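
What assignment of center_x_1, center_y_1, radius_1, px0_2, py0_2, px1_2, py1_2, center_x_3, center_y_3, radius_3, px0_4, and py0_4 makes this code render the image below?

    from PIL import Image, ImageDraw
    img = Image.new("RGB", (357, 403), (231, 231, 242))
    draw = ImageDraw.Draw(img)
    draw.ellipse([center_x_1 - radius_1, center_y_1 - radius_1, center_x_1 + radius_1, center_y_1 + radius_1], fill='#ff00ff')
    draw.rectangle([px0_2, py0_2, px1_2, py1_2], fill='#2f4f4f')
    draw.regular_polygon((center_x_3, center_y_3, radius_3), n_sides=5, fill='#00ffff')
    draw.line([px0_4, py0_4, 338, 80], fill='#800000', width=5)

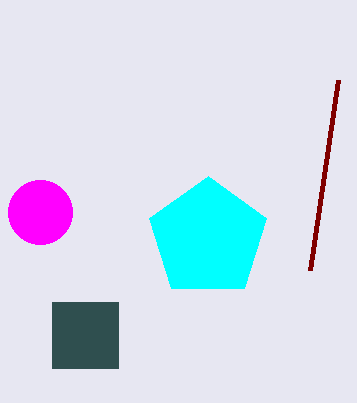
center_x_1 = 40
center_y_1 = 212
radius_1 = 32
px0_2 = 52
py0_2 = 302
px1_2 = 118
py1_2 = 368
center_x_3 = 208
center_y_3 = 238
radius_3 = 62
px0_4 = 310
py0_4 = 270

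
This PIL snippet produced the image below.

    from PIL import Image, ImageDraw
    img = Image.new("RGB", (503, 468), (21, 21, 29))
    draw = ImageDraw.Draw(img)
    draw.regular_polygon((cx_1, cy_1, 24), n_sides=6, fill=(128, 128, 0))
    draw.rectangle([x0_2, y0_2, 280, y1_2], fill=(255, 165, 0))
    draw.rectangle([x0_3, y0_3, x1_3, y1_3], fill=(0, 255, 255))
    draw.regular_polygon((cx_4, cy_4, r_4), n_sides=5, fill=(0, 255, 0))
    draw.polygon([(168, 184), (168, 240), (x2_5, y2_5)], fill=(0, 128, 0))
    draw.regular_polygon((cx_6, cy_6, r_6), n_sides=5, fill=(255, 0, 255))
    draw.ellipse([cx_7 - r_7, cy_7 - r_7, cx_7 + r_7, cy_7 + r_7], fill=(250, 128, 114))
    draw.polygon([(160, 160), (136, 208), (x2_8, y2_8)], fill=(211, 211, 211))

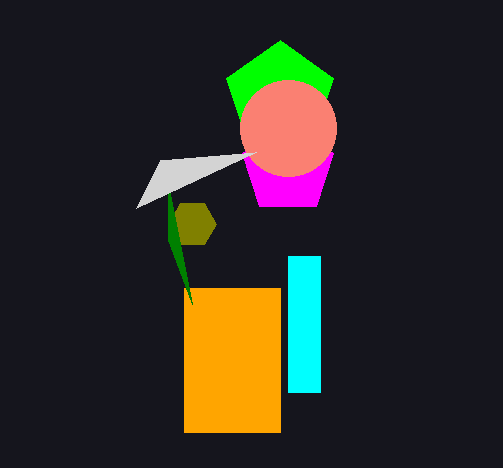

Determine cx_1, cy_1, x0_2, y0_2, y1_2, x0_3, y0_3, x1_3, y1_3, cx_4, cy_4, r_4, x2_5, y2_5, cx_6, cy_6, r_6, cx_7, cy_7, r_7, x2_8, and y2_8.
cx_1 = 192; cy_1 = 224; x0_2 = 184; y0_2 = 288; y1_2 = 432; x0_3 = 288; y0_3 = 256; x1_3 = 320; y1_3 = 392; cx_4 = 280; cy_4 = 96; r_4 = 56; x2_5 = 192; y2_5 = 304; cx_6 = 288; cy_6 = 168; r_6 = 48; cx_7 = 288; cy_7 = 128; r_7 = 48; x2_8 = 256; y2_8 = 152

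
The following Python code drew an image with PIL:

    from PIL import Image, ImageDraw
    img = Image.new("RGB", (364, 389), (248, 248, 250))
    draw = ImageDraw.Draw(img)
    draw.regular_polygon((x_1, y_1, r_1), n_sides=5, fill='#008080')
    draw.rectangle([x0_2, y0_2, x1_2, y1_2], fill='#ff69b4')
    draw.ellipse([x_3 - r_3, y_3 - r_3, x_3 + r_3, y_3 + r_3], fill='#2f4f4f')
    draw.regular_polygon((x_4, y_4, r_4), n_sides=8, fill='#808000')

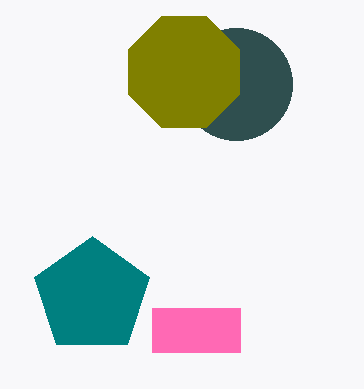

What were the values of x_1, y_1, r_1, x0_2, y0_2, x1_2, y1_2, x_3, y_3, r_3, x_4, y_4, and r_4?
x_1 = 92, y_1 = 296, r_1 = 60, x0_2 = 152, y0_2 = 308, x1_2 = 240, y1_2 = 352, x_3 = 236, y_3 = 84, r_3 = 56, x_4 = 184, y_4 = 72, r_4 = 60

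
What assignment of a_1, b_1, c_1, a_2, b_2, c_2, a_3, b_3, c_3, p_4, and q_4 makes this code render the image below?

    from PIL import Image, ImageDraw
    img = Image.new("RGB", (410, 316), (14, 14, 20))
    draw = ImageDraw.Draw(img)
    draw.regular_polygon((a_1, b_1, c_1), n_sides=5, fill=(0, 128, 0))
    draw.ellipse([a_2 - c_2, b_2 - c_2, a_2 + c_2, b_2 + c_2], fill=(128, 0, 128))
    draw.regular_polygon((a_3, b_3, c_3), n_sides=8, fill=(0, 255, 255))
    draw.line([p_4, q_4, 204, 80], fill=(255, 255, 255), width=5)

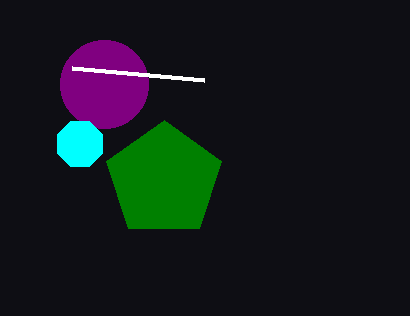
a_1 = 164, b_1 = 180, c_1 = 60, a_2 = 104, b_2 = 84, c_2 = 44, a_3 = 80, b_3 = 144, c_3 = 24, p_4 = 72, q_4 = 68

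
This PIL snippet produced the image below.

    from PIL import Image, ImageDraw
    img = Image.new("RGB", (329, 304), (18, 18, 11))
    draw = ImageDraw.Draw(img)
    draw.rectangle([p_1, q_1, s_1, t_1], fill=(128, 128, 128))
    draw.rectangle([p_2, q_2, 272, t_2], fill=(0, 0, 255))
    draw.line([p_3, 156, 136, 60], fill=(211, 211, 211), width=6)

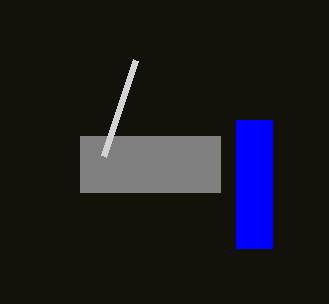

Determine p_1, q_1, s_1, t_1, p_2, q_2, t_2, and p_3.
p_1 = 80
q_1 = 136
s_1 = 220
t_1 = 192
p_2 = 236
q_2 = 120
t_2 = 248
p_3 = 104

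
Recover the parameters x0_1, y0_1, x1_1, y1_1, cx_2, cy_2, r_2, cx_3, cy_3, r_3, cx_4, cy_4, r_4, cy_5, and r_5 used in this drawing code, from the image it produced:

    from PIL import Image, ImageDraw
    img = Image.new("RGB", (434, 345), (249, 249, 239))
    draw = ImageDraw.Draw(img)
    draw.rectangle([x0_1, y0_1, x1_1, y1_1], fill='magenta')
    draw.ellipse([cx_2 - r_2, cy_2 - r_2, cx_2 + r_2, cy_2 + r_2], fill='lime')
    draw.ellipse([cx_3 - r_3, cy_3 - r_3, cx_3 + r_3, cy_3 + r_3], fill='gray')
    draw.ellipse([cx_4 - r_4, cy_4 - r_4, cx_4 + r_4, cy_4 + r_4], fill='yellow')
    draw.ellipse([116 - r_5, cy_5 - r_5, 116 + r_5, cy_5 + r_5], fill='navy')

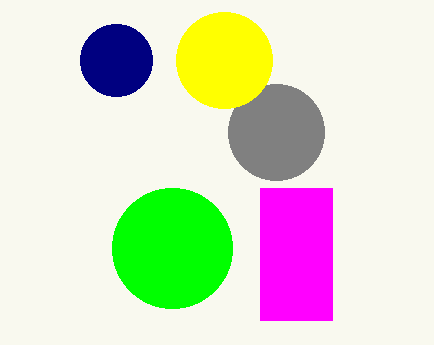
x0_1 = 260, y0_1 = 188, x1_1 = 332, y1_1 = 320, cx_2 = 172, cy_2 = 248, r_2 = 60, cx_3 = 276, cy_3 = 132, r_3 = 48, cx_4 = 224, cy_4 = 60, r_4 = 48, cy_5 = 60, r_5 = 36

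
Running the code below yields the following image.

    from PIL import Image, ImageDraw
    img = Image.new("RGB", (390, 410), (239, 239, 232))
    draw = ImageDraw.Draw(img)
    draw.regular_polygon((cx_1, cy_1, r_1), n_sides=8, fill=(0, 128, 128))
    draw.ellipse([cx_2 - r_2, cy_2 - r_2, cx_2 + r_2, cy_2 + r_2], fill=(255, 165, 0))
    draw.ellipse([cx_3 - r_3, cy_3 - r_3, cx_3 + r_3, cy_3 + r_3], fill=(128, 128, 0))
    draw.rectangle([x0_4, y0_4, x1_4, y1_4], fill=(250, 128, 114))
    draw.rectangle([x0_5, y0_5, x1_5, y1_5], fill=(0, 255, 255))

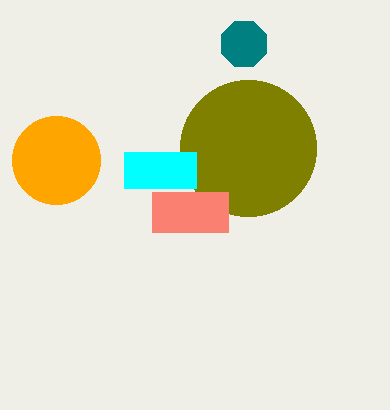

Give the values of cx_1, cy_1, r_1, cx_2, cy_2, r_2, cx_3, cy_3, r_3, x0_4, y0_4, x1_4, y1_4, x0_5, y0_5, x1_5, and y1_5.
cx_1 = 244; cy_1 = 44; r_1 = 24; cx_2 = 56; cy_2 = 160; r_2 = 44; cx_3 = 248; cy_3 = 148; r_3 = 68; x0_4 = 152; y0_4 = 192; x1_4 = 228; y1_4 = 232; x0_5 = 124; y0_5 = 152; x1_5 = 196; y1_5 = 188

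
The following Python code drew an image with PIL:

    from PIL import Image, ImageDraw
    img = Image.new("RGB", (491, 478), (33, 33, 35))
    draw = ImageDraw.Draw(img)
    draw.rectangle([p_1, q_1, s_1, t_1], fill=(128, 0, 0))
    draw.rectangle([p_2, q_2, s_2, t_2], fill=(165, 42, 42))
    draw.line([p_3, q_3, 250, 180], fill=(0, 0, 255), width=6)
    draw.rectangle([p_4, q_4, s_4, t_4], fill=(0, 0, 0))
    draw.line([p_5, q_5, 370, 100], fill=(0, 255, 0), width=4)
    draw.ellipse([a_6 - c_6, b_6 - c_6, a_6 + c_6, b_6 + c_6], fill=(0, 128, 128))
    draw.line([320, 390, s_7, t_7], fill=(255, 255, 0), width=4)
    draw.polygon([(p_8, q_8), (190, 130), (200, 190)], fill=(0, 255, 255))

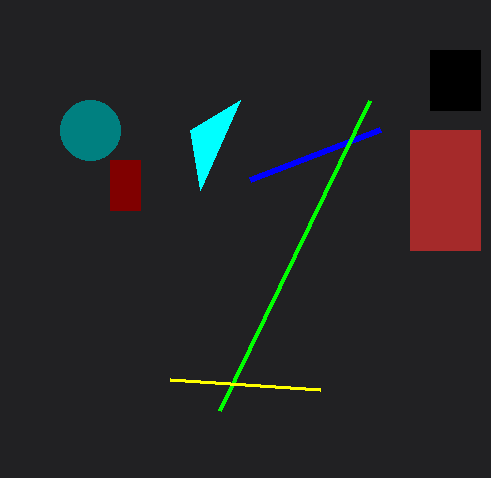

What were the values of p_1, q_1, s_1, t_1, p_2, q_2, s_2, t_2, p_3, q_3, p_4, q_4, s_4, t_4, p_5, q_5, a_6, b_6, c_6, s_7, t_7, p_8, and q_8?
p_1 = 110
q_1 = 160
s_1 = 140
t_1 = 210
p_2 = 410
q_2 = 130
s_2 = 480
t_2 = 250
p_3 = 380
q_3 = 130
p_4 = 430
q_4 = 50
s_4 = 480
t_4 = 110
p_5 = 220
q_5 = 410
a_6 = 90
b_6 = 130
c_6 = 30
s_7 = 170
t_7 = 380
p_8 = 240
q_8 = 100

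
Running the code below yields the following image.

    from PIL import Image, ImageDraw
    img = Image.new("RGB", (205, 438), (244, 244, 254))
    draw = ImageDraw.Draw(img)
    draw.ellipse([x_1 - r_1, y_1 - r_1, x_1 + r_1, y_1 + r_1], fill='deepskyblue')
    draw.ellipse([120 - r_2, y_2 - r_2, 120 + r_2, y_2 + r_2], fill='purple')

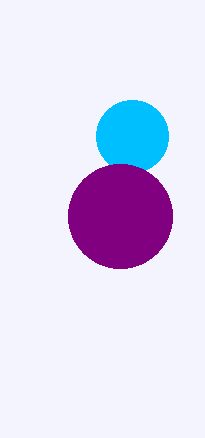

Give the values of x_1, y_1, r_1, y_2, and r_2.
x_1 = 132
y_1 = 136
r_1 = 36
y_2 = 216
r_2 = 52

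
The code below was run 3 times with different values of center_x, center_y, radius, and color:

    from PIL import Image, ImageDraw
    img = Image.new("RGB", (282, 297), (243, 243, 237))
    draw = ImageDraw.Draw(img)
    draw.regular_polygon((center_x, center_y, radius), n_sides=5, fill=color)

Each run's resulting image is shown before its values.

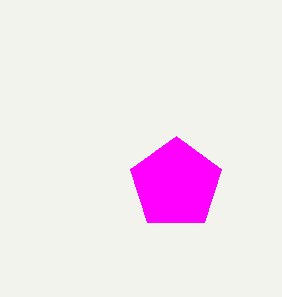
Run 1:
center_x = 176; center_y = 184; radius = 48; color = 'magenta'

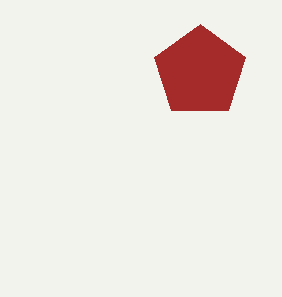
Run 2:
center_x = 200
center_y = 72
radius = 48
color = 'brown'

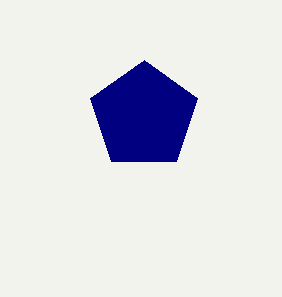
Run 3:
center_x = 144
center_y = 116
radius = 56
color = 'navy'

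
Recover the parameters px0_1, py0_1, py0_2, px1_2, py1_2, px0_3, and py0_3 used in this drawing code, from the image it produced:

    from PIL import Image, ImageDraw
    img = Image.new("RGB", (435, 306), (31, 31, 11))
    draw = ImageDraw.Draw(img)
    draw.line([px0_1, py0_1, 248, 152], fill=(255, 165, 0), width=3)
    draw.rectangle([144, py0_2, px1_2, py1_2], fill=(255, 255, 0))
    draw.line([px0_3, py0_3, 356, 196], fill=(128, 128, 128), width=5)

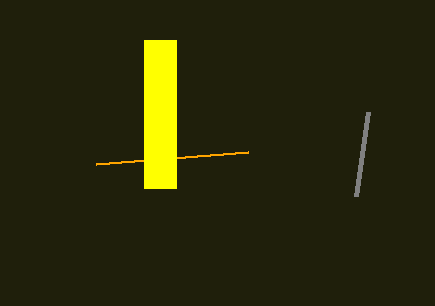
px0_1 = 96, py0_1 = 164, py0_2 = 40, px1_2 = 176, py1_2 = 188, px0_3 = 368, py0_3 = 112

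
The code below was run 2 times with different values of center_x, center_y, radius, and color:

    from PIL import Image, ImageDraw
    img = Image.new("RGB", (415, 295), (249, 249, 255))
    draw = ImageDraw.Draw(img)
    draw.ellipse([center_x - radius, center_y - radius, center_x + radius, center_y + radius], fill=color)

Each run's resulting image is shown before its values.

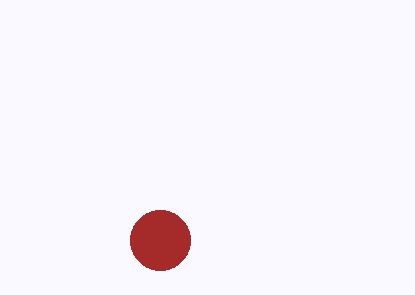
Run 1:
center_x = 160
center_y = 240
radius = 30
color = 'brown'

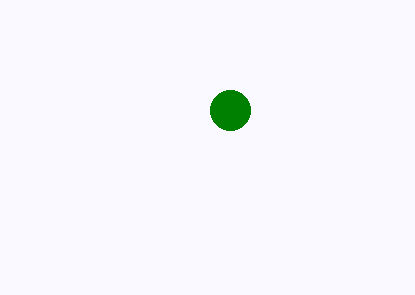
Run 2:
center_x = 230, center_y = 110, radius = 20, color = 'green'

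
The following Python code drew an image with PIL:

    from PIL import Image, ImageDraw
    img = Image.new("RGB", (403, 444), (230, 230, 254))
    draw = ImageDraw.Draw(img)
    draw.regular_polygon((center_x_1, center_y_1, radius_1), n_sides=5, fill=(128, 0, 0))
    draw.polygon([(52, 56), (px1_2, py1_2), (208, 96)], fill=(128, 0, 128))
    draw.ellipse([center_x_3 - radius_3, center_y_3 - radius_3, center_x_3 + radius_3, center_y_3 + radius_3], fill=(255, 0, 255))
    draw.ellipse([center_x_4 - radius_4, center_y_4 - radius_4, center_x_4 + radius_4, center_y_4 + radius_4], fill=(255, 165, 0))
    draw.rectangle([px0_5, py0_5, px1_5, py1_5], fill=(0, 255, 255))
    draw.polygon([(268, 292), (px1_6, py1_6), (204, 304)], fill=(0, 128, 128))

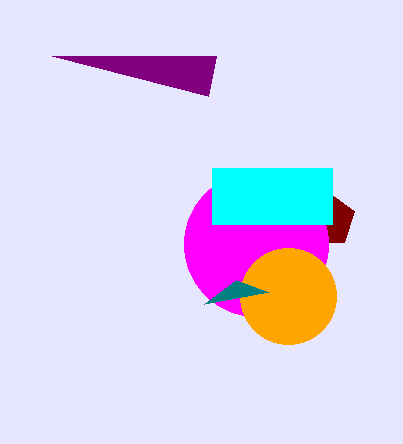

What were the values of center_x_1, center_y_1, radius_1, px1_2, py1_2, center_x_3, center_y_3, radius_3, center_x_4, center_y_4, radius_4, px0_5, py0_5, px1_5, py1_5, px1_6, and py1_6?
center_x_1 = 328
center_y_1 = 220
radius_1 = 28
px1_2 = 216
py1_2 = 56
center_x_3 = 256
center_y_3 = 244
radius_3 = 72
center_x_4 = 288
center_y_4 = 296
radius_4 = 48
px0_5 = 212
py0_5 = 168
px1_5 = 332
py1_5 = 224
px1_6 = 236
py1_6 = 280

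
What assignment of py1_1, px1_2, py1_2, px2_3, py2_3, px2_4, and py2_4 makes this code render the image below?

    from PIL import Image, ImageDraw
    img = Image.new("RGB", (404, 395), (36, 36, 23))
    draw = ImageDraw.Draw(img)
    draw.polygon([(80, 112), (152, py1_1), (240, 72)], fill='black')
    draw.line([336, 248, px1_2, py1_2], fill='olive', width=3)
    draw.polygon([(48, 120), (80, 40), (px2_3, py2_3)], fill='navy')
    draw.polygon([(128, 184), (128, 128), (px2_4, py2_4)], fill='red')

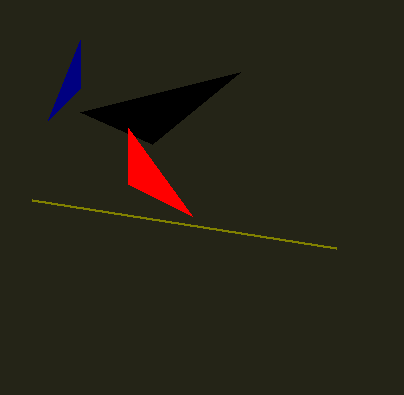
py1_1 = 144, px1_2 = 32, py1_2 = 200, px2_3 = 80, py2_3 = 88, px2_4 = 192, py2_4 = 216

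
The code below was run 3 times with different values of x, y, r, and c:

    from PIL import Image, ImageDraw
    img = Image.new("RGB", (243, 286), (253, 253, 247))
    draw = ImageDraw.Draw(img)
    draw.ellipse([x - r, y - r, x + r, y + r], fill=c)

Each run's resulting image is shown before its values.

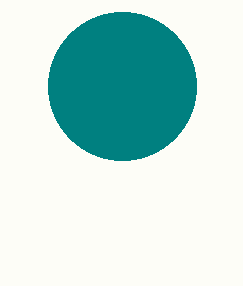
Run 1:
x = 122, y = 86, r = 74, c = 'teal'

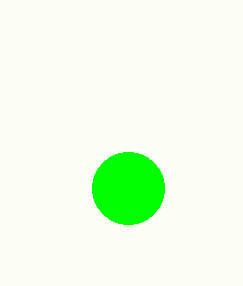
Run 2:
x = 128; y = 188; r = 36; c = 'lime'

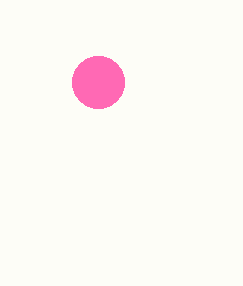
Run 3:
x = 98, y = 82, r = 26, c = 'hotpink'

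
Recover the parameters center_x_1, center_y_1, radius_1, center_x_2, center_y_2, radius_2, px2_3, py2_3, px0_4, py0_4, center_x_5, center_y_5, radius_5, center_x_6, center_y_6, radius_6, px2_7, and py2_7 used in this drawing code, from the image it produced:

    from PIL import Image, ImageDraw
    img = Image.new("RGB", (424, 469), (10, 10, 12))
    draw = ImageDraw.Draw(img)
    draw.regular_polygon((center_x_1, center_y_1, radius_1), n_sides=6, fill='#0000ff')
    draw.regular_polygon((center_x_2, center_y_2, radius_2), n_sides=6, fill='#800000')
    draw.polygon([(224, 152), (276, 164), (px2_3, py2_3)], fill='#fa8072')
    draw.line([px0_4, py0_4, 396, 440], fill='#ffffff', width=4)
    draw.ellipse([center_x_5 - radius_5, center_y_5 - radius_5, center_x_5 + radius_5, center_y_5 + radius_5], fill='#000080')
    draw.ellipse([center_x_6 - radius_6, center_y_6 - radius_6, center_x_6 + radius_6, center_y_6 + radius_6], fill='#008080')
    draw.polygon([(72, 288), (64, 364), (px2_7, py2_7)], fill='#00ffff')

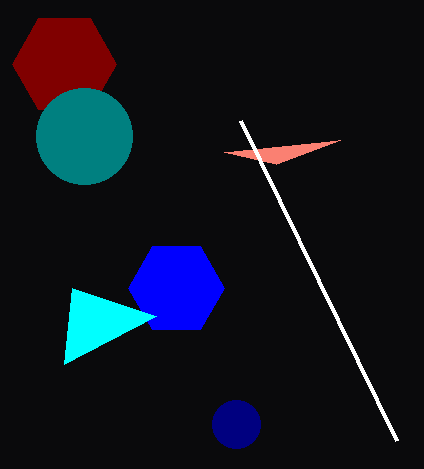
center_x_1 = 176, center_y_1 = 288, radius_1 = 48, center_x_2 = 64, center_y_2 = 64, radius_2 = 52, px2_3 = 340, py2_3 = 140, px0_4 = 240, py0_4 = 120, center_x_5 = 236, center_y_5 = 424, radius_5 = 24, center_x_6 = 84, center_y_6 = 136, radius_6 = 48, px2_7 = 156, py2_7 = 316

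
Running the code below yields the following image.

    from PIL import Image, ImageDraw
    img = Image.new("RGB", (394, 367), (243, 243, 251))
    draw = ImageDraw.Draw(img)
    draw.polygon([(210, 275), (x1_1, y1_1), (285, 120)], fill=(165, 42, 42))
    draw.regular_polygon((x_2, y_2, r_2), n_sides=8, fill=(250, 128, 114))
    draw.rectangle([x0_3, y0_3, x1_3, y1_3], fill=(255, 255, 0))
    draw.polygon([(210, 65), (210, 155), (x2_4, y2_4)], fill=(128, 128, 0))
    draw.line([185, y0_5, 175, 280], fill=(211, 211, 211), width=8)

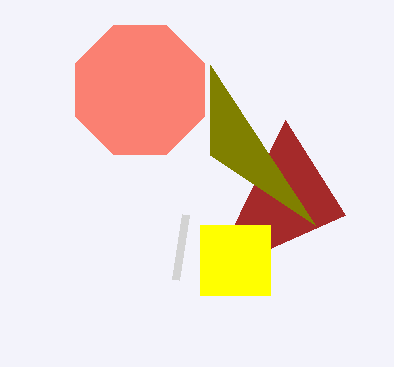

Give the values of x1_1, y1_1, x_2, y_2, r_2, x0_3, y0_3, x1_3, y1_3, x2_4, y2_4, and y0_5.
x1_1 = 345, y1_1 = 215, x_2 = 140, y_2 = 90, r_2 = 70, x0_3 = 200, y0_3 = 225, x1_3 = 270, y1_3 = 295, x2_4 = 315, y2_4 = 225, y0_5 = 215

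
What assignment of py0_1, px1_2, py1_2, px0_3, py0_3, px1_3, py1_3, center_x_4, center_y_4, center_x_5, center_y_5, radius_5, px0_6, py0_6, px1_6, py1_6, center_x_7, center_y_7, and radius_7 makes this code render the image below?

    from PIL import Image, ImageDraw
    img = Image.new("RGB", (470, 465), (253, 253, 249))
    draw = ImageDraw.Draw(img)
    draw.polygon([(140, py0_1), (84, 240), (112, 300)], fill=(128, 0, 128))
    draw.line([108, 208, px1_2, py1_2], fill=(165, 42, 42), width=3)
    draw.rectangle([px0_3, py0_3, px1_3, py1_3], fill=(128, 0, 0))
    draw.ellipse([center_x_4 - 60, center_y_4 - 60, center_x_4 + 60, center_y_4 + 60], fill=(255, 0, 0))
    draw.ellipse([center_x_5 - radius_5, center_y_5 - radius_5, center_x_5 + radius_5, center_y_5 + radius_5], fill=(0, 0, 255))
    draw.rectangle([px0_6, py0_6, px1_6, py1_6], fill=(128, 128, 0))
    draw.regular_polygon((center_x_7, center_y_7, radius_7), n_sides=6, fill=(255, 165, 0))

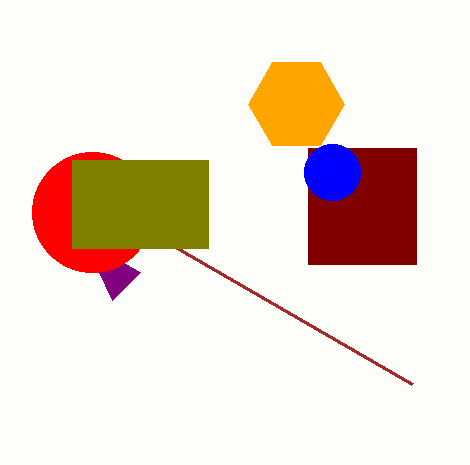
py0_1 = 272
px1_2 = 412
py1_2 = 384
px0_3 = 308
py0_3 = 148
px1_3 = 416
py1_3 = 264
center_x_4 = 92
center_y_4 = 212
center_x_5 = 332
center_y_5 = 172
radius_5 = 28
px0_6 = 72
py0_6 = 160
px1_6 = 208
py1_6 = 248
center_x_7 = 296
center_y_7 = 104
radius_7 = 48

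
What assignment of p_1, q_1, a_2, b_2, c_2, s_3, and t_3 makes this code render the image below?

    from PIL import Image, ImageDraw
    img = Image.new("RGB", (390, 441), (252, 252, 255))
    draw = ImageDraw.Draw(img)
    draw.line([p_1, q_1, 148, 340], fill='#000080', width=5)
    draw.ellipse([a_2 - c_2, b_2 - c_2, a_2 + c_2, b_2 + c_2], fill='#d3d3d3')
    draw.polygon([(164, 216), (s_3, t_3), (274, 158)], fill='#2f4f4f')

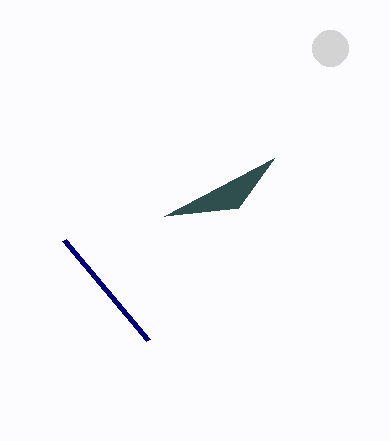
p_1 = 64; q_1 = 240; a_2 = 330; b_2 = 48; c_2 = 18; s_3 = 238; t_3 = 208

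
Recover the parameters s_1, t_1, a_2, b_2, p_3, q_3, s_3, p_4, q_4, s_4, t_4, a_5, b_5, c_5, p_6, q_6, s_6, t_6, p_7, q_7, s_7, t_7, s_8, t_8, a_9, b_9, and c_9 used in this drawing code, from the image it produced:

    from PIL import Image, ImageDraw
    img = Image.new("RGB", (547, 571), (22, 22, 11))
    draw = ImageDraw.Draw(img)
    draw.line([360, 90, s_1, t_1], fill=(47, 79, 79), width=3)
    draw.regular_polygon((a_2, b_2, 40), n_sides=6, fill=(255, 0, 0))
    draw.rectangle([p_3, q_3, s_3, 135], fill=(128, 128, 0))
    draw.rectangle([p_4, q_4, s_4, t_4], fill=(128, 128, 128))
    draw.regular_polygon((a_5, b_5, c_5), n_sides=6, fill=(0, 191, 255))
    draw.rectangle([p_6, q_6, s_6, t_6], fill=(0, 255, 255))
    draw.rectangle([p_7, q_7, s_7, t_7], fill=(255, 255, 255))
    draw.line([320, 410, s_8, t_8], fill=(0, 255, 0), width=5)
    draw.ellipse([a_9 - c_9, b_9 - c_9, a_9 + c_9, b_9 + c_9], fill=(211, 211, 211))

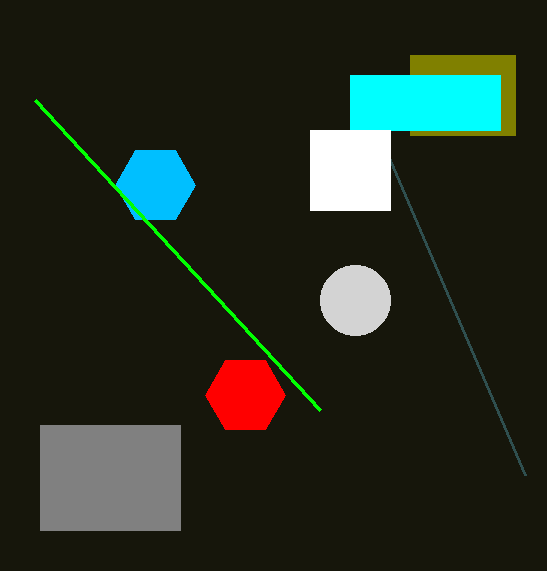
s_1 = 525
t_1 = 475
a_2 = 245
b_2 = 395
p_3 = 410
q_3 = 55
s_3 = 515
p_4 = 40
q_4 = 425
s_4 = 180
t_4 = 530
a_5 = 155
b_5 = 185
c_5 = 40
p_6 = 350
q_6 = 75
s_6 = 500
t_6 = 130
p_7 = 310
q_7 = 130
s_7 = 390
t_7 = 210
s_8 = 35
t_8 = 100
a_9 = 355
b_9 = 300
c_9 = 35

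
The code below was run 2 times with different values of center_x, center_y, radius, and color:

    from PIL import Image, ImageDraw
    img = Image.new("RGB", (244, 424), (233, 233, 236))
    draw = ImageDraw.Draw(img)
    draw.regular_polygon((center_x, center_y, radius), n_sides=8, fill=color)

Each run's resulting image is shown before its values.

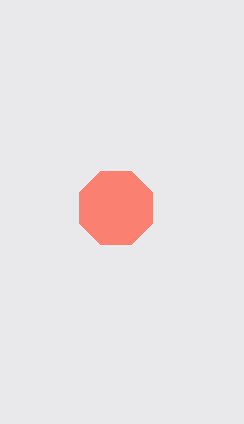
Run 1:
center_x = 116; center_y = 208; radius = 40; color = 'salmon'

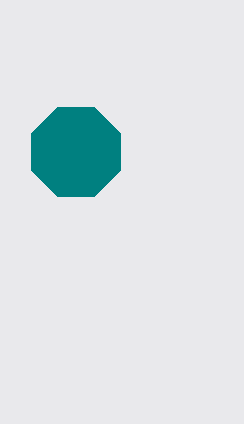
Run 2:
center_x = 76, center_y = 152, radius = 48, color = 'teal'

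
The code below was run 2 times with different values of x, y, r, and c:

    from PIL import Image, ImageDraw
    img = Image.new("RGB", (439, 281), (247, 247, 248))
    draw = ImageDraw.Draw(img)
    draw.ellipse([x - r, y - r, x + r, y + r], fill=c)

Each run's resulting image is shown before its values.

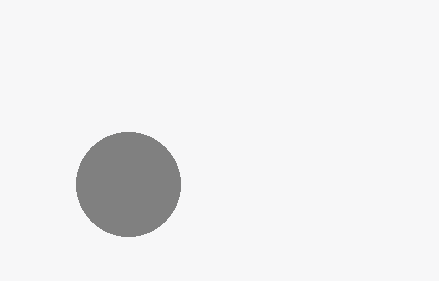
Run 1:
x = 128; y = 184; r = 52; c = 'gray'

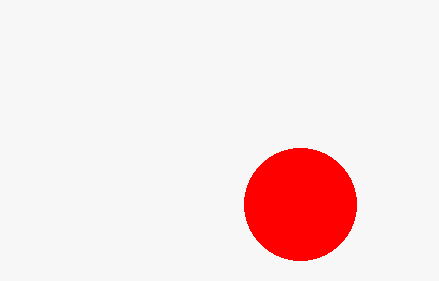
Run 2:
x = 300, y = 204, r = 56, c = 'red'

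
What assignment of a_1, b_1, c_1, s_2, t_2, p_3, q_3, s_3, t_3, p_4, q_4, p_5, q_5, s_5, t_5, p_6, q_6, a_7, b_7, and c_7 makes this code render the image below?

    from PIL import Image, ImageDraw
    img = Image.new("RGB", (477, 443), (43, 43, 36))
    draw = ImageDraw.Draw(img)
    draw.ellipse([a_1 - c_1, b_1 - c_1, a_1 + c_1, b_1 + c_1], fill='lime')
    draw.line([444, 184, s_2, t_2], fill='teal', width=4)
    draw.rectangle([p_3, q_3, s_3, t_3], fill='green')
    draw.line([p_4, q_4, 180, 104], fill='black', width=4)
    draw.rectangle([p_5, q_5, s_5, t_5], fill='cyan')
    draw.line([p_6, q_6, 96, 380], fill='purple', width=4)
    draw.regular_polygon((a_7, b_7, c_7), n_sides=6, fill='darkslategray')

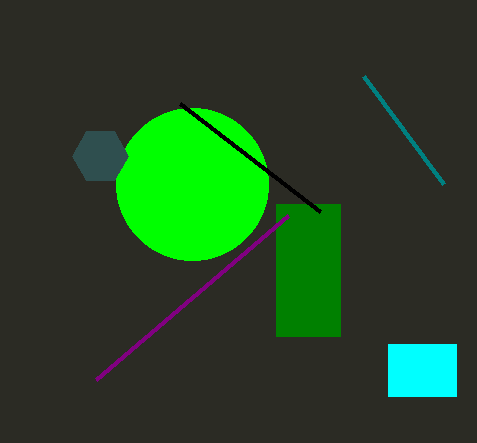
a_1 = 192, b_1 = 184, c_1 = 76, s_2 = 364, t_2 = 76, p_3 = 276, q_3 = 204, s_3 = 340, t_3 = 336, p_4 = 320, q_4 = 212, p_5 = 388, q_5 = 344, s_5 = 456, t_5 = 396, p_6 = 288, q_6 = 216, a_7 = 100, b_7 = 156, c_7 = 28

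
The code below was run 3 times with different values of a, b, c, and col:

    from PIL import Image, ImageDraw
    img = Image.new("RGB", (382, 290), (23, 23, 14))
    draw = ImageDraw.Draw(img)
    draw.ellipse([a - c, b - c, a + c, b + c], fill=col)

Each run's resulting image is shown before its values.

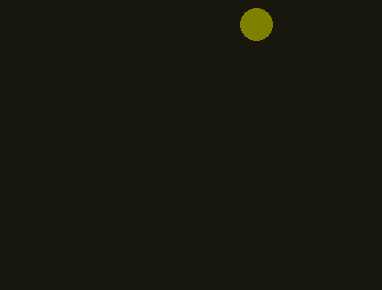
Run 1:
a = 256
b = 24
c = 16
col = 'olive'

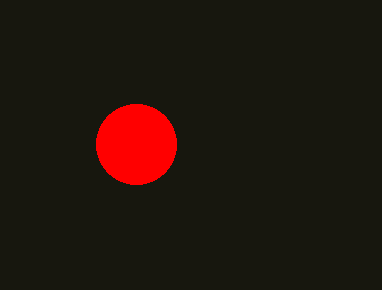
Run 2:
a = 136; b = 144; c = 40; col = 'red'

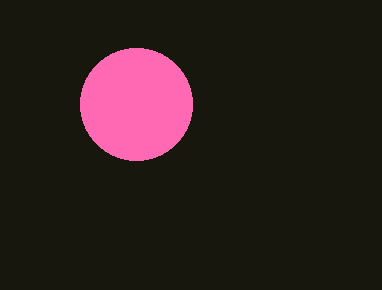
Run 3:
a = 136; b = 104; c = 56; col = 'hotpink'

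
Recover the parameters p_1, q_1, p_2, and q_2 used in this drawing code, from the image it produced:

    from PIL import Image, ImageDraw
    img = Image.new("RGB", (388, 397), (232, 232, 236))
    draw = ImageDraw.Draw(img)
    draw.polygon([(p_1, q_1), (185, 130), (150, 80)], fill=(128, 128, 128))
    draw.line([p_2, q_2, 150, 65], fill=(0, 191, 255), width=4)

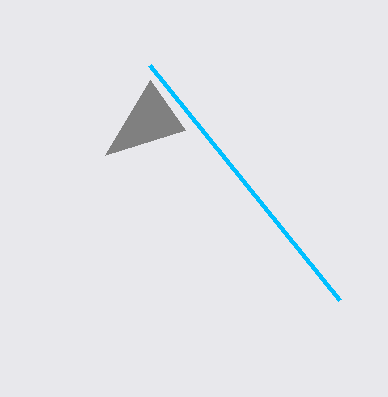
p_1 = 105; q_1 = 155; p_2 = 340; q_2 = 300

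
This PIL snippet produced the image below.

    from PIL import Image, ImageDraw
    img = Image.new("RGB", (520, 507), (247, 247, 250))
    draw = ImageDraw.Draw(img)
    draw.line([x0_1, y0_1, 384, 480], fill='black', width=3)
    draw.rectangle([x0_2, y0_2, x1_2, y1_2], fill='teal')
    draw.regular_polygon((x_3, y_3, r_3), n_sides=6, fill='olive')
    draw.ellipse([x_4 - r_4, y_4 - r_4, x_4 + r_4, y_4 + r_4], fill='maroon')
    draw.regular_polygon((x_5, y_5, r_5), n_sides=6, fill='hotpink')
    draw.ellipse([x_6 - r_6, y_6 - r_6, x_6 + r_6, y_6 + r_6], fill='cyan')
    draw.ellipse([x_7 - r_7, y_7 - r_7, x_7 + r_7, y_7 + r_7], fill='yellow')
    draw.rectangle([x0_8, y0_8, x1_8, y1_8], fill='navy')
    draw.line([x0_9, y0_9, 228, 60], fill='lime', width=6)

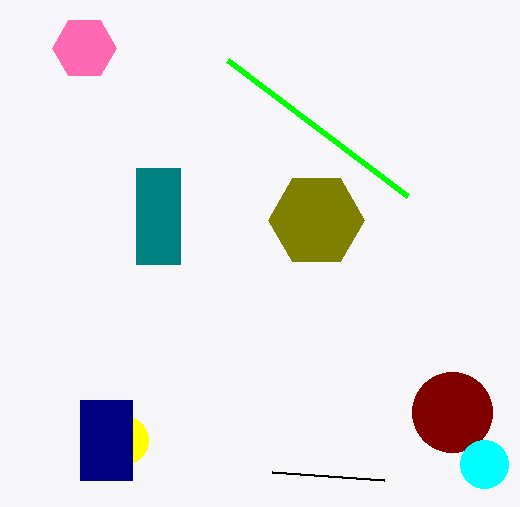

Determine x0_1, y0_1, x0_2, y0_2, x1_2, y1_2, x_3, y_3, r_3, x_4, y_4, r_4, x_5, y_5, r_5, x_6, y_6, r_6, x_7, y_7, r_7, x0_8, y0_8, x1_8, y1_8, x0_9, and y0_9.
x0_1 = 272; y0_1 = 472; x0_2 = 136; y0_2 = 168; x1_2 = 180; y1_2 = 264; x_3 = 316; y_3 = 220; r_3 = 48; x_4 = 452; y_4 = 412; r_4 = 40; x_5 = 84; y_5 = 48; r_5 = 32; x_6 = 484; y_6 = 464; r_6 = 24; x_7 = 124; y_7 = 440; r_7 = 24; x0_8 = 80; y0_8 = 400; x1_8 = 132; y1_8 = 480; x0_9 = 408; y0_9 = 196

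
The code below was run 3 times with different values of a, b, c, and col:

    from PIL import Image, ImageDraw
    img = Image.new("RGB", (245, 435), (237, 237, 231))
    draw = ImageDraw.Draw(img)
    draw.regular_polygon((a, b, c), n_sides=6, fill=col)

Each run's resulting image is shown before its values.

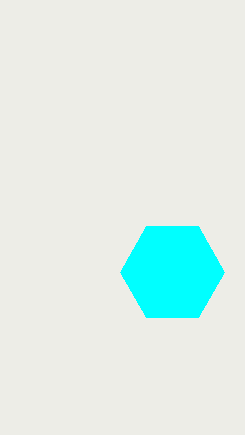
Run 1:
a = 172
b = 272
c = 52
col = 'cyan'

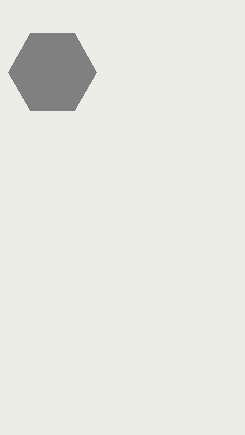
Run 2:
a = 52, b = 72, c = 44, col = 'gray'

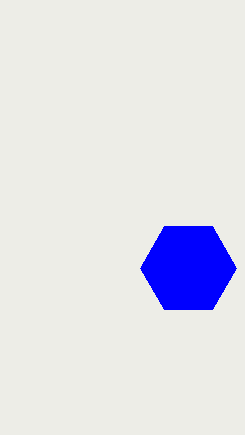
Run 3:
a = 188; b = 268; c = 48; col = 'blue'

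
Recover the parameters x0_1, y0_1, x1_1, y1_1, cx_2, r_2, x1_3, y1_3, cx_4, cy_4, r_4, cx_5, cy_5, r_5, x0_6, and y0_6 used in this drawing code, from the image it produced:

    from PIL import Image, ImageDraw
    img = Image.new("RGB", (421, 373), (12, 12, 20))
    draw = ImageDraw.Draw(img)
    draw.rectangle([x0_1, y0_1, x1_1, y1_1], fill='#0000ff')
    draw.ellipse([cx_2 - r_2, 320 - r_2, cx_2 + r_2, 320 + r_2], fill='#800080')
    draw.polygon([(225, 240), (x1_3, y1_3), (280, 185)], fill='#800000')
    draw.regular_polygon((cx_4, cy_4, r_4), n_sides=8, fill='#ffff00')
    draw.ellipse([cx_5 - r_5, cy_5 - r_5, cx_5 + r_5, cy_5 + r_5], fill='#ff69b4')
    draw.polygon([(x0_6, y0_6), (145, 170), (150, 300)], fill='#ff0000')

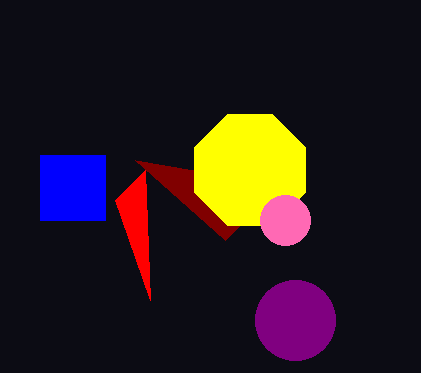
x0_1 = 40, y0_1 = 155, x1_1 = 105, y1_1 = 220, cx_2 = 295, r_2 = 40, x1_3 = 135, y1_3 = 160, cx_4 = 250, cy_4 = 170, r_4 = 60, cx_5 = 285, cy_5 = 220, r_5 = 25, x0_6 = 115, y0_6 = 200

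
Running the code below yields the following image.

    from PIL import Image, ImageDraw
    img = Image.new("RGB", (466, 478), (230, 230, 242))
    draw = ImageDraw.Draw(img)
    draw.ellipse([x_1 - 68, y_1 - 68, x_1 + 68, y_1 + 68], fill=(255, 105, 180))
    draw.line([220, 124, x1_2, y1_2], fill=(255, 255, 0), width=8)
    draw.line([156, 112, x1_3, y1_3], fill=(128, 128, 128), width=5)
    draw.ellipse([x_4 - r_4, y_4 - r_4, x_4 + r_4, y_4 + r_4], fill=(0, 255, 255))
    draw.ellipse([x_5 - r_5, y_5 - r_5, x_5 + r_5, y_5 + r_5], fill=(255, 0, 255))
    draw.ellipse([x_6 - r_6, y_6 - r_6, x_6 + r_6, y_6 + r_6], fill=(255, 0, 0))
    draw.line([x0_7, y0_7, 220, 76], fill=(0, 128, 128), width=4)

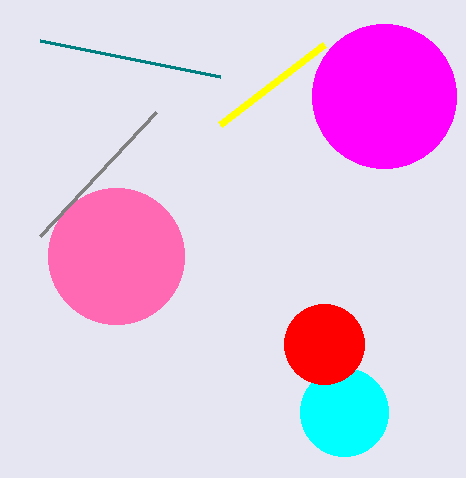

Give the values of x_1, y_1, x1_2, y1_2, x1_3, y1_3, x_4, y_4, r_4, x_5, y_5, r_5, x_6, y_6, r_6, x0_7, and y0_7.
x_1 = 116; y_1 = 256; x1_2 = 324; y1_2 = 44; x1_3 = 40; y1_3 = 236; x_4 = 344; y_4 = 412; r_4 = 44; x_5 = 384; y_5 = 96; r_5 = 72; x_6 = 324; y_6 = 344; r_6 = 40; x0_7 = 40; y0_7 = 40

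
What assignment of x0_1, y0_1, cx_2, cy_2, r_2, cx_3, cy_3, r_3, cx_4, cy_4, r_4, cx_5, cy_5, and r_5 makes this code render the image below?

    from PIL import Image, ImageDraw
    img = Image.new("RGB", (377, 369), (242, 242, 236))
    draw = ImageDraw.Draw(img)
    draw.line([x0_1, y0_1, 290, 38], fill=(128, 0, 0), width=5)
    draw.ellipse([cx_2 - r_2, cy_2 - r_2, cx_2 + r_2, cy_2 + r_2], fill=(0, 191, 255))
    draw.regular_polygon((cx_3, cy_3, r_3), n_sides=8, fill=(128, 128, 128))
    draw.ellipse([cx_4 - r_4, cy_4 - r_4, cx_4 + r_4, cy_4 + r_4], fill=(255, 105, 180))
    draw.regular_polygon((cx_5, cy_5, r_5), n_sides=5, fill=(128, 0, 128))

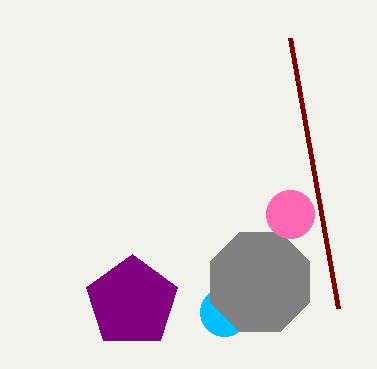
x0_1 = 338; y0_1 = 308; cx_2 = 224; cy_2 = 312; r_2 = 24; cx_3 = 260; cy_3 = 282; r_3 = 54; cx_4 = 290; cy_4 = 214; r_4 = 24; cx_5 = 132; cy_5 = 302; r_5 = 48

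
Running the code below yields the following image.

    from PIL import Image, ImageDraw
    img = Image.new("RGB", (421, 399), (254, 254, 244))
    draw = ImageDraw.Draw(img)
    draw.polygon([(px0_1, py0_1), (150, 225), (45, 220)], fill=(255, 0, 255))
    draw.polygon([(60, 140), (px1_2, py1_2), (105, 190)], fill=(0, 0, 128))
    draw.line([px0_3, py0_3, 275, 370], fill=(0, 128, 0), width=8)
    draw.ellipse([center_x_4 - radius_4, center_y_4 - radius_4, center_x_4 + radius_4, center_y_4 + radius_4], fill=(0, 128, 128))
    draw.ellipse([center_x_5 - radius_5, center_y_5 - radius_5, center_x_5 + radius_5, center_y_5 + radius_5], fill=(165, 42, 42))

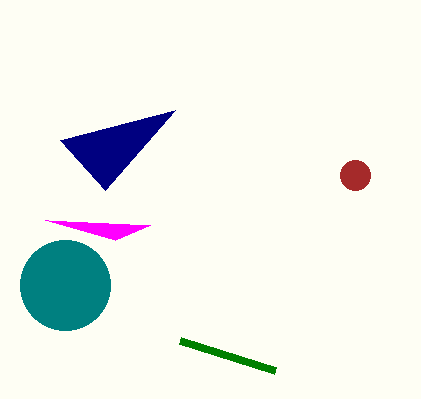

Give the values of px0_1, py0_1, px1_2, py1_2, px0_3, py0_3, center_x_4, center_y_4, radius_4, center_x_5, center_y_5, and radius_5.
px0_1 = 115; py0_1 = 240; px1_2 = 175; py1_2 = 110; px0_3 = 180; py0_3 = 340; center_x_4 = 65; center_y_4 = 285; radius_4 = 45; center_x_5 = 355; center_y_5 = 175; radius_5 = 15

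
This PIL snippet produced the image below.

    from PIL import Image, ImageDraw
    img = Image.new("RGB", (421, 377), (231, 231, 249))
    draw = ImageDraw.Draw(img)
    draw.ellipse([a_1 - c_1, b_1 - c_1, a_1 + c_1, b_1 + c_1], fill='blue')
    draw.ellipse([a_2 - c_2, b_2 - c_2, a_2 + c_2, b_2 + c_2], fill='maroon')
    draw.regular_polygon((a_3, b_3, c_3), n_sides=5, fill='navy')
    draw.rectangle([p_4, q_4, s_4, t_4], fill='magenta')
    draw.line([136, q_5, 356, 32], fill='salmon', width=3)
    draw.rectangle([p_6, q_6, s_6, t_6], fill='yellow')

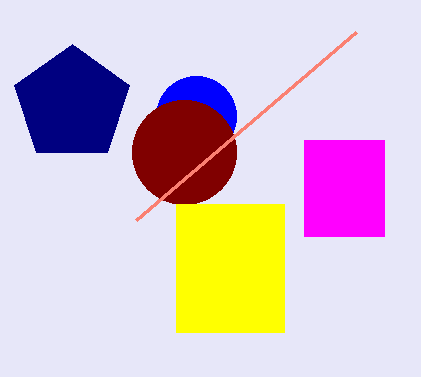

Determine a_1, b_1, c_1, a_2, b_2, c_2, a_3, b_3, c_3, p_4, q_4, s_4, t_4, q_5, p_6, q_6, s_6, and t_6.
a_1 = 196, b_1 = 116, c_1 = 40, a_2 = 184, b_2 = 152, c_2 = 52, a_3 = 72, b_3 = 104, c_3 = 60, p_4 = 304, q_4 = 140, s_4 = 384, t_4 = 236, q_5 = 220, p_6 = 176, q_6 = 204, s_6 = 284, t_6 = 332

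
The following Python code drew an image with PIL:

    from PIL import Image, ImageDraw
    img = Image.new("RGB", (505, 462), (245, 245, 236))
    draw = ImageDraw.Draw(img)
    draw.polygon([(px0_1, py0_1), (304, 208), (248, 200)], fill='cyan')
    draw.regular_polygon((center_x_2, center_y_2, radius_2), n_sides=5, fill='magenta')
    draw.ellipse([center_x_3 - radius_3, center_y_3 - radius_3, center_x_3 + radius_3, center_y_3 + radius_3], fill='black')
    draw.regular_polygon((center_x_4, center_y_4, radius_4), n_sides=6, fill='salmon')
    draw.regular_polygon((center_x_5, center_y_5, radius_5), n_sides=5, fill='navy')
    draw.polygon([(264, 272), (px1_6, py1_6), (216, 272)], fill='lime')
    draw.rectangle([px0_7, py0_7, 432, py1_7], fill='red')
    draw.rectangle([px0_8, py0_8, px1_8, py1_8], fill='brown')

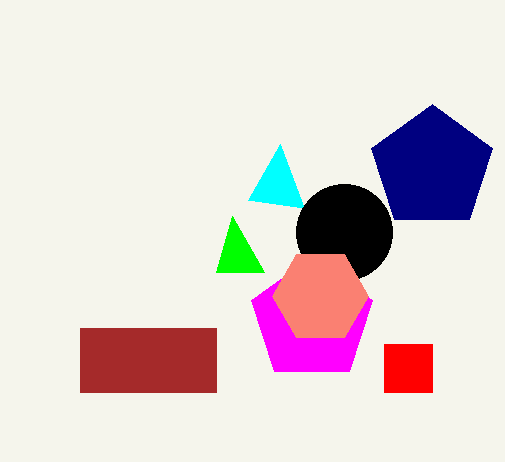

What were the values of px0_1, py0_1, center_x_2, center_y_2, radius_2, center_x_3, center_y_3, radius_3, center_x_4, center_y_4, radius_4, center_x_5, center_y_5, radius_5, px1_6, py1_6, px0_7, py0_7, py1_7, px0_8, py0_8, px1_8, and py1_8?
px0_1 = 280
py0_1 = 144
center_x_2 = 312
center_y_2 = 320
radius_2 = 64
center_x_3 = 344
center_y_3 = 232
radius_3 = 48
center_x_4 = 320
center_y_4 = 296
radius_4 = 48
center_x_5 = 432
center_y_5 = 168
radius_5 = 64
px1_6 = 232
py1_6 = 216
px0_7 = 384
py0_7 = 344
py1_7 = 392
px0_8 = 80
py0_8 = 328
px1_8 = 216
py1_8 = 392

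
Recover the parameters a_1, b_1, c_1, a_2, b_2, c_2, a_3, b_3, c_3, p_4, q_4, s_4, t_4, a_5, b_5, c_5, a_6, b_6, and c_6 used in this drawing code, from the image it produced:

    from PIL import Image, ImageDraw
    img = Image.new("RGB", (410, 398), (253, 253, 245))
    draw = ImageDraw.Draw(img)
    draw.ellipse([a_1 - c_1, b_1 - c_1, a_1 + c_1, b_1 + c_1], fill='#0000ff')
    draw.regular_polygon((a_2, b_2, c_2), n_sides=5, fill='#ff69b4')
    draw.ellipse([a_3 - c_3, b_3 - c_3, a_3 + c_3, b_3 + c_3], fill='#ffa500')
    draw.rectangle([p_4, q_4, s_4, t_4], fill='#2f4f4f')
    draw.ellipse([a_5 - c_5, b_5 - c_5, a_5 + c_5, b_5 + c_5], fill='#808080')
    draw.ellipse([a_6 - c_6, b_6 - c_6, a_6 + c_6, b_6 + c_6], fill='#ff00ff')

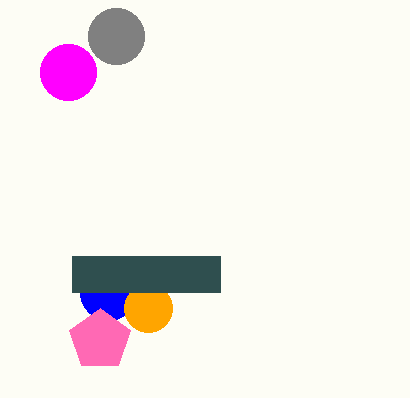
a_1 = 108
b_1 = 292
c_1 = 28
a_2 = 100
b_2 = 340
c_2 = 32
a_3 = 148
b_3 = 308
c_3 = 24
p_4 = 72
q_4 = 256
s_4 = 220
t_4 = 292
a_5 = 116
b_5 = 36
c_5 = 28
a_6 = 68
b_6 = 72
c_6 = 28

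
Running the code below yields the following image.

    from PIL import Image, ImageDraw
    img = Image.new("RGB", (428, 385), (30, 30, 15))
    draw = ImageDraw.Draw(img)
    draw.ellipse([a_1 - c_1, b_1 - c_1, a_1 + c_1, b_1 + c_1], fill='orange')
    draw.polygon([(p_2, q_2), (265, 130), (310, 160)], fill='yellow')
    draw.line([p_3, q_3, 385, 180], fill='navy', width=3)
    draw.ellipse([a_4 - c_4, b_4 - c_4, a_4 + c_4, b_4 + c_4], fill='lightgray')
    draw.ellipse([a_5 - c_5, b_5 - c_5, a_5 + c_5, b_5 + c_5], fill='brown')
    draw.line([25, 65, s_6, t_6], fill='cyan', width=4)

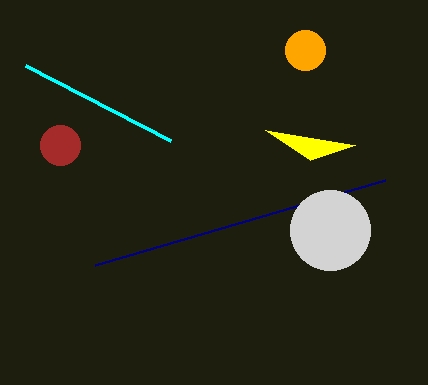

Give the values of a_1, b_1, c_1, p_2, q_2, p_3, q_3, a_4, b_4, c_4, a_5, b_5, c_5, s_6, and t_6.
a_1 = 305; b_1 = 50; c_1 = 20; p_2 = 355; q_2 = 145; p_3 = 95; q_3 = 265; a_4 = 330; b_4 = 230; c_4 = 40; a_5 = 60; b_5 = 145; c_5 = 20; s_6 = 170; t_6 = 140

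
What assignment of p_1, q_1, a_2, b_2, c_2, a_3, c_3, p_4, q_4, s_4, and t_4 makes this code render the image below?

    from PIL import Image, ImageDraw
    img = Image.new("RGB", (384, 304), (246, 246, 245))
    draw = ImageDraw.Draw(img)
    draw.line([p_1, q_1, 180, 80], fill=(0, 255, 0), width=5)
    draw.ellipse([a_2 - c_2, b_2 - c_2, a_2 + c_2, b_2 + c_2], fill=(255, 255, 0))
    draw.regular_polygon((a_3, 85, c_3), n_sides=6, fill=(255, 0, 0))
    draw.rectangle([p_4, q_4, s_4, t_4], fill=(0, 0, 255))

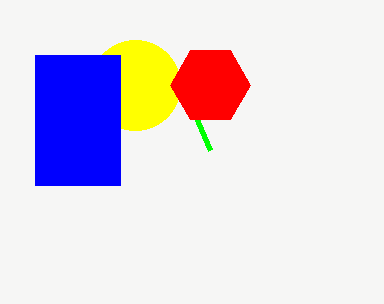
p_1 = 210, q_1 = 150, a_2 = 135, b_2 = 85, c_2 = 45, a_3 = 210, c_3 = 40, p_4 = 35, q_4 = 55, s_4 = 120, t_4 = 185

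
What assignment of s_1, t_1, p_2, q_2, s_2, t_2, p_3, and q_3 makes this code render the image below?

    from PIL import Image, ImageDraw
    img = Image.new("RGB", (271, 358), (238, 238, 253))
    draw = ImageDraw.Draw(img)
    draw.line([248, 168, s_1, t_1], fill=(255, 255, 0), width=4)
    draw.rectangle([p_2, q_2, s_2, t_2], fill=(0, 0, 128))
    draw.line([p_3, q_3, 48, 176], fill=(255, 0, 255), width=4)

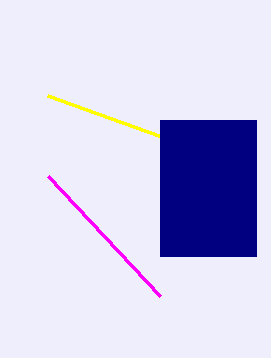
s_1 = 48; t_1 = 96; p_2 = 160; q_2 = 120; s_2 = 256; t_2 = 256; p_3 = 160; q_3 = 296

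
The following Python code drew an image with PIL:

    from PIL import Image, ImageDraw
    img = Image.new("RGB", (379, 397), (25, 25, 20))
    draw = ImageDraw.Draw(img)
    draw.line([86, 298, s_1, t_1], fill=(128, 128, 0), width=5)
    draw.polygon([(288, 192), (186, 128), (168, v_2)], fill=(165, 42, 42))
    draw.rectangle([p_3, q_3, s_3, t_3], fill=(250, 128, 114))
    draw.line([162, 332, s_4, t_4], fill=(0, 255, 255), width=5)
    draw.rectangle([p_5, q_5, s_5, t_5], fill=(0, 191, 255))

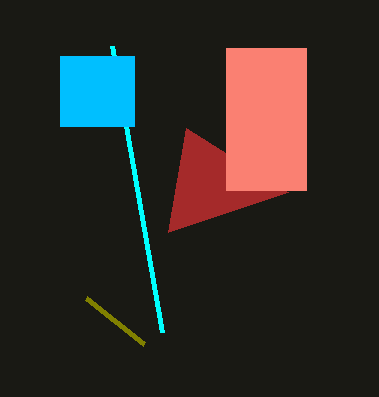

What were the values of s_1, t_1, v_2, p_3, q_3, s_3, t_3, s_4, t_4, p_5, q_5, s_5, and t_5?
s_1 = 144; t_1 = 344; v_2 = 232; p_3 = 226; q_3 = 48; s_3 = 306; t_3 = 190; s_4 = 112; t_4 = 46; p_5 = 60; q_5 = 56; s_5 = 134; t_5 = 126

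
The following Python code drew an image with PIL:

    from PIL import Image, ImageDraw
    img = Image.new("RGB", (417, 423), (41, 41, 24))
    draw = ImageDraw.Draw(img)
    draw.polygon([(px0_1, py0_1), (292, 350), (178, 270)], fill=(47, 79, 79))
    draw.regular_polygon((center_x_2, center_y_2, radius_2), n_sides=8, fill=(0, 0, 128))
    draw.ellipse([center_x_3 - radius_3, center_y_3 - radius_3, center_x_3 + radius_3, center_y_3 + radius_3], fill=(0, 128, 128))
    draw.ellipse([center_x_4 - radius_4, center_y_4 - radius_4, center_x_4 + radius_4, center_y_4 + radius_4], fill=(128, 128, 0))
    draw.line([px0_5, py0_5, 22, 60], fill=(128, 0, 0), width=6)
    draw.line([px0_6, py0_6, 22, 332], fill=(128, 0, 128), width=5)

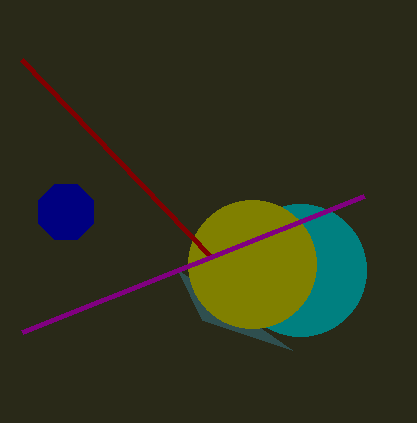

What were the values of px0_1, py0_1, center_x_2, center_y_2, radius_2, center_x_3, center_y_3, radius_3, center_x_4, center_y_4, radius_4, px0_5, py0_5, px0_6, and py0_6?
px0_1 = 202, py0_1 = 320, center_x_2 = 66, center_y_2 = 212, radius_2 = 30, center_x_3 = 300, center_y_3 = 270, radius_3 = 66, center_x_4 = 252, center_y_4 = 264, radius_4 = 64, px0_5 = 212, py0_5 = 258, px0_6 = 364, py0_6 = 196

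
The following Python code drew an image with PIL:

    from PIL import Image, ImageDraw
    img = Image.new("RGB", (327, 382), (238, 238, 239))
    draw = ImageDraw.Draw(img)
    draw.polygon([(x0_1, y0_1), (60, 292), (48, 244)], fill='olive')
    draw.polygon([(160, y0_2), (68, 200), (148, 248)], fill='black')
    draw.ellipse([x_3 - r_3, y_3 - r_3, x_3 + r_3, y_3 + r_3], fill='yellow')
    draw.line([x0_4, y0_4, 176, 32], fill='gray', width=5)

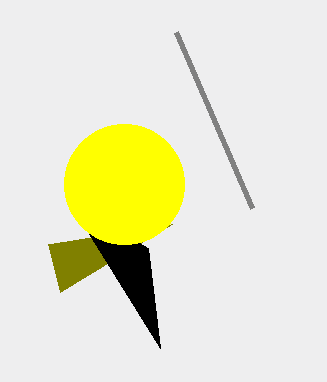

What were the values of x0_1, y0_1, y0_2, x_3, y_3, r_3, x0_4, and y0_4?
x0_1 = 172; y0_1 = 224; y0_2 = 348; x_3 = 124; y_3 = 184; r_3 = 60; x0_4 = 252; y0_4 = 208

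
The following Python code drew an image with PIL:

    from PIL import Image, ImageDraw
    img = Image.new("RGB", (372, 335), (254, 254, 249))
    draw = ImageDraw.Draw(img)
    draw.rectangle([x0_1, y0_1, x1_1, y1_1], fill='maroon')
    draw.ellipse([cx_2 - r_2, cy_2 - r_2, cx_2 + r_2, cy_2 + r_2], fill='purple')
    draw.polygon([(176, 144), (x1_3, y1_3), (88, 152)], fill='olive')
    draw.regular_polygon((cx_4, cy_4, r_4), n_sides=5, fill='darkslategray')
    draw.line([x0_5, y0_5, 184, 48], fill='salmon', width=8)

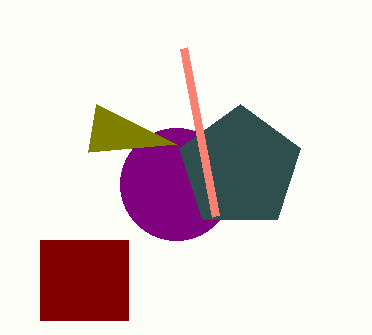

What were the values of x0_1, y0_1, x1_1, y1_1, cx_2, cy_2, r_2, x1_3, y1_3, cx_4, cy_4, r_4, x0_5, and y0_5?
x0_1 = 40
y0_1 = 240
x1_1 = 128
y1_1 = 320
cx_2 = 176
cy_2 = 184
r_2 = 56
x1_3 = 96
y1_3 = 104
cx_4 = 240
cy_4 = 168
r_4 = 64
x0_5 = 216
y0_5 = 216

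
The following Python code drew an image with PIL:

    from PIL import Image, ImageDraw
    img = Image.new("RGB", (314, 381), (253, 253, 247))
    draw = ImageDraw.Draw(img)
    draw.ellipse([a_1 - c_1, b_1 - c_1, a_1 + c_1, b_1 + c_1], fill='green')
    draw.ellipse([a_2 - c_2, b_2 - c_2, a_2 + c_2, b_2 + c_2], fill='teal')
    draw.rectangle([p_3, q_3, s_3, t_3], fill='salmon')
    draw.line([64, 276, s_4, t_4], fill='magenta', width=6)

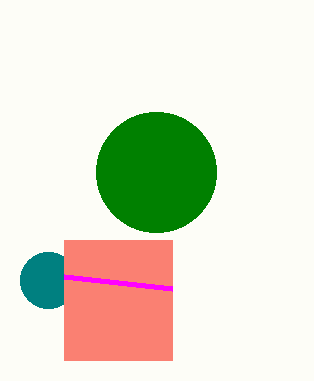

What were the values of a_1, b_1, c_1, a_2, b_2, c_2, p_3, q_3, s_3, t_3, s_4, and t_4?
a_1 = 156, b_1 = 172, c_1 = 60, a_2 = 48, b_2 = 280, c_2 = 28, p_3 = 64, q_3 = 240, s_3 = 172, t_3 = 360, s_4 = 172, t_4 = 288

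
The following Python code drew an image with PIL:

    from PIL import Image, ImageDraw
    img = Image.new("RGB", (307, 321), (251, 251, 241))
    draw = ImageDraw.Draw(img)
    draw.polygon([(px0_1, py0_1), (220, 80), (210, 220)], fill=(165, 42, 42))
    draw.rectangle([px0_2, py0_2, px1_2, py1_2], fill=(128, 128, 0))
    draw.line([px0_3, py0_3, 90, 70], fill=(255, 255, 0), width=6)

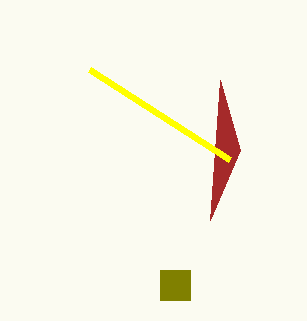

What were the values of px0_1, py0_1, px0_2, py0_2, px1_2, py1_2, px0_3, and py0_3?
px0_1 = 240, py0_1 = 150, px0_2 = 160, py0_2 = 270, px1_2 = 190, py1_2 = 300, px0_3 = 230, py0_3 = 160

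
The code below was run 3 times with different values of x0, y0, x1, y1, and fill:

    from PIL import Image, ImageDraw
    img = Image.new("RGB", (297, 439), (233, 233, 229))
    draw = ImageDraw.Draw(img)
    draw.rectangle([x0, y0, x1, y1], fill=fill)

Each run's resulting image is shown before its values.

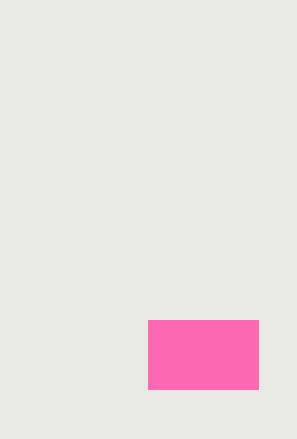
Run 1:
x0 = 148
y0 = 320
x1 = 258
y1 = 389
fill = 'hotpink'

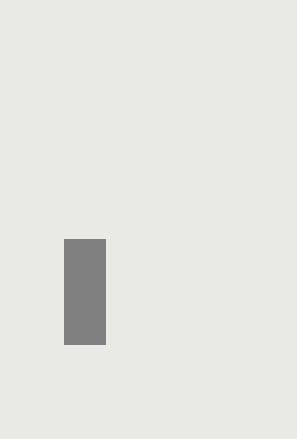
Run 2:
x0 = 64; y0 = 239; x1 = 105; y1 = 344; fill = 'gray'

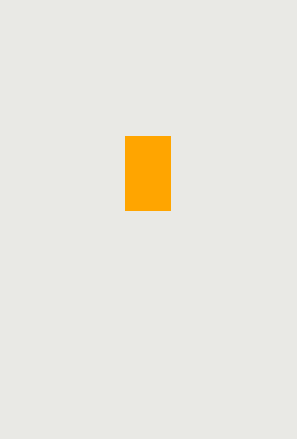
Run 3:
x0 = 125
y0 = 136
x1 = 170
y1 = 210
fill = 'orange'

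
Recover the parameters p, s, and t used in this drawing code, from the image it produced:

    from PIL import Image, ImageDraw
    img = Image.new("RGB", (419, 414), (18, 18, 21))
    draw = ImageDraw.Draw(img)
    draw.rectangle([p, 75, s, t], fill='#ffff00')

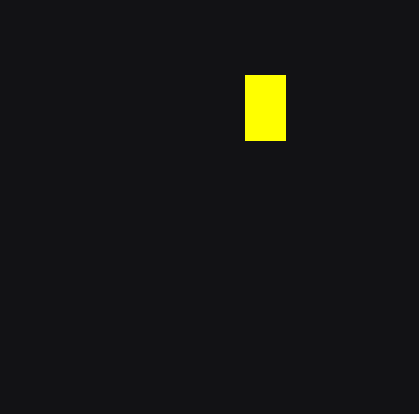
p = 245; s = 285; t = 140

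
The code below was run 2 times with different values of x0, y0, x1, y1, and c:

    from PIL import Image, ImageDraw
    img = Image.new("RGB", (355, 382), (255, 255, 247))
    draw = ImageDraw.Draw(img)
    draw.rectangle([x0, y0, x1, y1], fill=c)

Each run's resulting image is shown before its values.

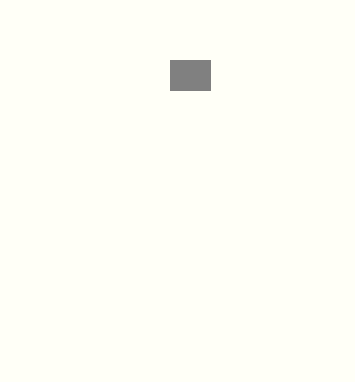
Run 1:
x0 = 170
y0 = 60
x1 = 210
y1 = 90
c = 'gray'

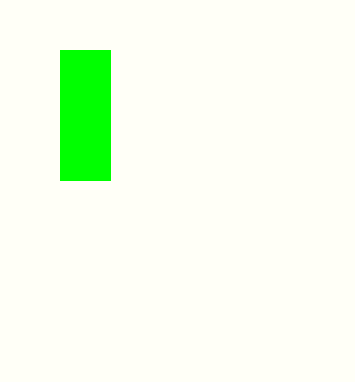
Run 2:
x0 = 60; y0 = 50; x1 = 110; y1 = 180; c = 'lime'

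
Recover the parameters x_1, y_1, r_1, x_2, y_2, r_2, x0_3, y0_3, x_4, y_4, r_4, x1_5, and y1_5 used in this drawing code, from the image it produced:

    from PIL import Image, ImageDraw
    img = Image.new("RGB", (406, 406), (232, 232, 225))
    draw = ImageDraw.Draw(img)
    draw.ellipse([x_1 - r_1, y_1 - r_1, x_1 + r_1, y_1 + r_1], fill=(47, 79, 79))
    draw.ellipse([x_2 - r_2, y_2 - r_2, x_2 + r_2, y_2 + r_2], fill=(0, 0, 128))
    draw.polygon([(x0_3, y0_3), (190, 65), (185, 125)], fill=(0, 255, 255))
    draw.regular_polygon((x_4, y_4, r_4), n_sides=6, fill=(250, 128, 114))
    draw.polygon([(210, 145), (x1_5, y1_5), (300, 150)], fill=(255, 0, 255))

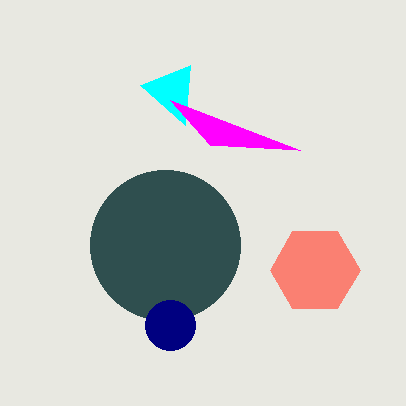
x_1 = 165
y_1 = 245
r_1 = 75
x_2 = 170
y_2 = 325
r_2 = 25
x0_3 = 140
y0_3 = 85
x_4 = 315
y_4 = 270
r_4 = 45
x1_5 = 170
y1_5 = 100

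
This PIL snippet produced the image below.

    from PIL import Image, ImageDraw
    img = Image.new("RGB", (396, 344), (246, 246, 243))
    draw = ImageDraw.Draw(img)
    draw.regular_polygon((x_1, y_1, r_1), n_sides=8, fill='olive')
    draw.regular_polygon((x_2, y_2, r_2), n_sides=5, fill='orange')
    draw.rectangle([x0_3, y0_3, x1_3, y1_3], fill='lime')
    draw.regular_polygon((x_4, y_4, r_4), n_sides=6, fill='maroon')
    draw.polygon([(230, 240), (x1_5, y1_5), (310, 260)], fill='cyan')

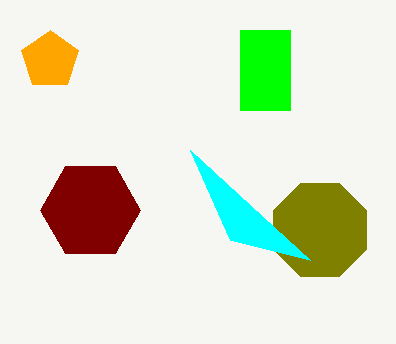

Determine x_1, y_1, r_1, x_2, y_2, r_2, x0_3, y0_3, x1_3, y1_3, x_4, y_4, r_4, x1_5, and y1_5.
x_1 = 320; y_1 = 230; r_1 = 50; x_2 = 50; y_2 = 60; r_2 = 30; x0_3 = 240; y0_3 = 30; x1_3 = 290; y1_3 = 110; x_4 = 90; y_4 = 210; r_4 = 50; x1_5 = 190; y1_5 = 150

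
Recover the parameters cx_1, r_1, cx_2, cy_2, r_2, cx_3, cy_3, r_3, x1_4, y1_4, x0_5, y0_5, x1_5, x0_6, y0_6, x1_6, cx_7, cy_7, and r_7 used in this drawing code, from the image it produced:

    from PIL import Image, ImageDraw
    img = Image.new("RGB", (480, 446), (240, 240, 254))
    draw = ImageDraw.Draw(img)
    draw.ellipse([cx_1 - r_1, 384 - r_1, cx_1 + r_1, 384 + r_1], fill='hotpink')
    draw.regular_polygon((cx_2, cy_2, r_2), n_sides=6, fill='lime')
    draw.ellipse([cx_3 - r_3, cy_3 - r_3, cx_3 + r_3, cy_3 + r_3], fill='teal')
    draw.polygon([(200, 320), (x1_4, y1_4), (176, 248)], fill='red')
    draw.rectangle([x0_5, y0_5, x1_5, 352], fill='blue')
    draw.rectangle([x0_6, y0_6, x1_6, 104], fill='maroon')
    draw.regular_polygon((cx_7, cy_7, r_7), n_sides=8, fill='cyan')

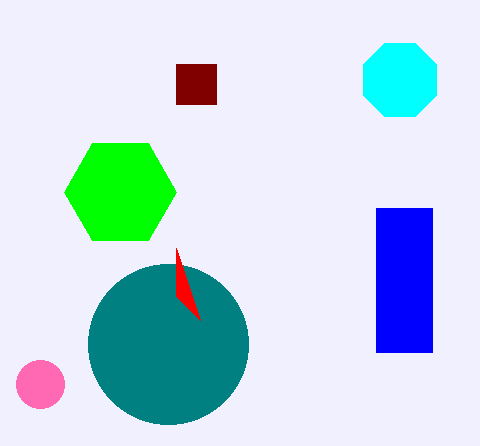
cx_1 = 40
r_1 = 24
cx_2 = 120
cy_2 = 192
r_2 = 56
cx_3 = 168
cy_3 = 344
r_3 = 80
x1_4 = 176
y1_4 = 296
x0_5 = 376
y0_5 = 208
x1_5 = 432
x0_6 = 176
y0_6 = 64
x1_6 = 216
cx_7 = 400
cy_7 = 80
r_7 = 40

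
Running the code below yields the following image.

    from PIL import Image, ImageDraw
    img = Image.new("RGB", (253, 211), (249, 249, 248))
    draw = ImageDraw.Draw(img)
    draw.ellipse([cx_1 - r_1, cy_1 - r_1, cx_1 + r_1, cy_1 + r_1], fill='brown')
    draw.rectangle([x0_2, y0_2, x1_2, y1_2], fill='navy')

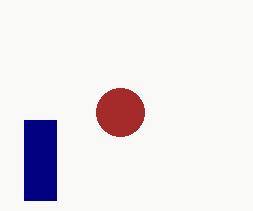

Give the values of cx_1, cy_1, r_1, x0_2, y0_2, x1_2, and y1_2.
cx_1 = 120
cy_1 = 112
r_1 = 24
x0_2 = 24
y0_2 = 120
x1_2 = 56
y1_2 = 200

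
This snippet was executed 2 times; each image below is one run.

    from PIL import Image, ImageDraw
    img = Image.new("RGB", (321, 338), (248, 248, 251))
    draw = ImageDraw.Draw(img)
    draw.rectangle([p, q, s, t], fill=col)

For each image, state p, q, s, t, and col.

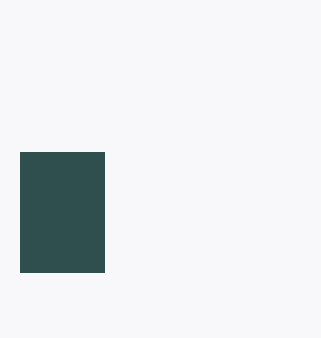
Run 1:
p = 20
q = 152
s = 104
t = 272
col = 'darkslategray'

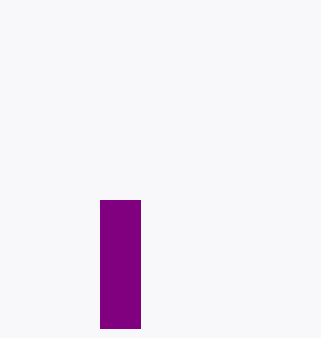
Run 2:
p = 100; q = 200; s = 140; t = 328; col = 'purple'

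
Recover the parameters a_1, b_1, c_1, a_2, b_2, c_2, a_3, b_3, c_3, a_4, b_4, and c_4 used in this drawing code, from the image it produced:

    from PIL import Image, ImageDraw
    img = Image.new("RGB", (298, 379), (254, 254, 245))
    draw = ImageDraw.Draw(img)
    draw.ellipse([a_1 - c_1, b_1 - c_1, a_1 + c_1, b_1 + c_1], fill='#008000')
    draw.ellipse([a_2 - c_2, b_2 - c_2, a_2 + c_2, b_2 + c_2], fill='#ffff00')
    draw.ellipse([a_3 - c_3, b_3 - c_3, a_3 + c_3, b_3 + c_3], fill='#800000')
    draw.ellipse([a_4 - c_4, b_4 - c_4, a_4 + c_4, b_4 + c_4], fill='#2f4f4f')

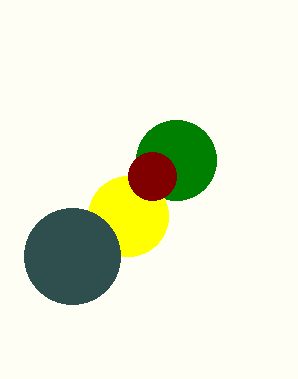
a_1 = 176
b_1 = 160
c_1 = 40
a_2 = 128
b_2 = 216
c_2 = 40
a_3 = 152
b_3 = 176
c_3 = 24
a_4 = 72
b_4 = 256
c_4 = 48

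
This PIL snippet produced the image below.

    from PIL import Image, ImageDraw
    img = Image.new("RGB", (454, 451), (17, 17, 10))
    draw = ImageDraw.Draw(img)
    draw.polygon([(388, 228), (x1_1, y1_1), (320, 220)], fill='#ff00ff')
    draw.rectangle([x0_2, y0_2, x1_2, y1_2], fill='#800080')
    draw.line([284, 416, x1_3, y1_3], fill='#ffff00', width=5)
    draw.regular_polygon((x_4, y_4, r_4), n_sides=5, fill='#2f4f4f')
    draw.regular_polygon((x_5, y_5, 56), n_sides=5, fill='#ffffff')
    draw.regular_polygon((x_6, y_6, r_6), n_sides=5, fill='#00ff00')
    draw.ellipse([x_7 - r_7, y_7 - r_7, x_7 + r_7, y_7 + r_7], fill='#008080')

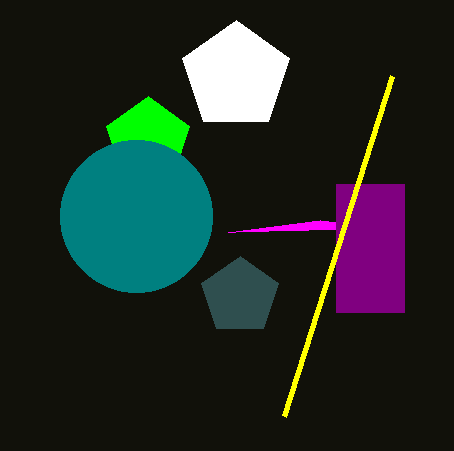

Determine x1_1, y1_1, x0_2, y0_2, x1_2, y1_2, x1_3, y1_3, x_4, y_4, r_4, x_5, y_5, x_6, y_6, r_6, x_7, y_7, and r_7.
x1_1 = 228; y1_1 = 232; x0_2 = 336; y0_2 = 184; x1_2 = 404; y1_2 = 312; x1_3 = 392; y1_3 = 76; x_4 = 240; y_4 = 296; r_4 = 40; x_5 = 236; y_5 = 76; x_6 = 148; y_6 = 140; r_6 = 44; x_7 = 136; y_7 = 216; r_7 = 76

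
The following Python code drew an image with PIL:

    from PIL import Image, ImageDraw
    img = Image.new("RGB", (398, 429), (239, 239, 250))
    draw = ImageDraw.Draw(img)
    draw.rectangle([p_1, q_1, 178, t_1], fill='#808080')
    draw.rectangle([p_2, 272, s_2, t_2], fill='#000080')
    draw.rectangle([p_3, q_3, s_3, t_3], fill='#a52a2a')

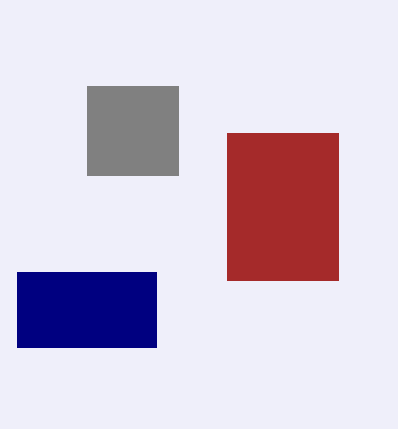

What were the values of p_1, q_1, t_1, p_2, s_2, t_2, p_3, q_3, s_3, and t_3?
p_1 = 87; q_1 = 86; t_1 = 175; p_2 = 17; s_2 = 156; t_2 = 347; p_3 = 227; q_3 = 133; s_3 = 338; t_3 = 280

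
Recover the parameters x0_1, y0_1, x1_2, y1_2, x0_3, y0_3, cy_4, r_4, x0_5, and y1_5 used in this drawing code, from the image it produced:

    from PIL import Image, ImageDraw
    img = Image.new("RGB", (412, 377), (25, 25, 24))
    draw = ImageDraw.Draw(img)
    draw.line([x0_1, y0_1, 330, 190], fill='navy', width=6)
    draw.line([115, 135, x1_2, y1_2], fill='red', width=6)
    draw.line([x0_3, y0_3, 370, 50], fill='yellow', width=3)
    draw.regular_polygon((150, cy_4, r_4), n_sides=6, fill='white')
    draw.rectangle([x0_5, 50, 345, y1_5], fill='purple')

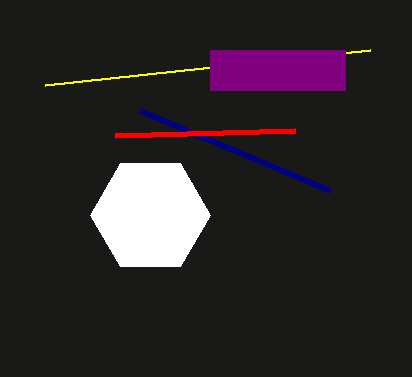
x0_1 = 140, y0_1 = 110, x1_2 = 295, y1_2 = 130, x0_3 = 45, y0_3 = 85, cy_4 = 215, r_4 = 60, x0_5 = 210, y1_5 = 90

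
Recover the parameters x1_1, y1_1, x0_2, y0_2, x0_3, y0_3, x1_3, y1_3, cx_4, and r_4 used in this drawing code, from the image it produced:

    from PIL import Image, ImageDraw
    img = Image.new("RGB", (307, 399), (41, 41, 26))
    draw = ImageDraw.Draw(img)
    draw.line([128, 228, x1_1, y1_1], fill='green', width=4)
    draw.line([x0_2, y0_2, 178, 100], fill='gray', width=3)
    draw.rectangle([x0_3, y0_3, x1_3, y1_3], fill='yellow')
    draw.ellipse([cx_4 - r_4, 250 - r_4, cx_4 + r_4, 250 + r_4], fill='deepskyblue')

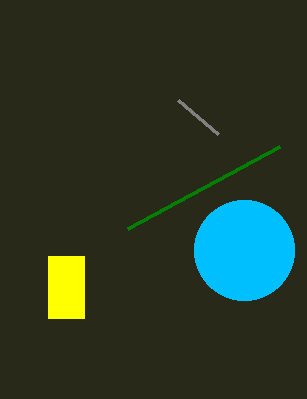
x1_1 = 280
y1_1 = 146
x0_2 = 218
y0_2 = 134
x0_3 = 48
y0_3 = 256
x1_3 = 84
y1_3 = 318
cx_4 = 244
r_4 = 50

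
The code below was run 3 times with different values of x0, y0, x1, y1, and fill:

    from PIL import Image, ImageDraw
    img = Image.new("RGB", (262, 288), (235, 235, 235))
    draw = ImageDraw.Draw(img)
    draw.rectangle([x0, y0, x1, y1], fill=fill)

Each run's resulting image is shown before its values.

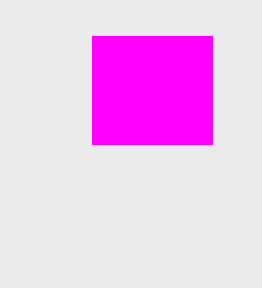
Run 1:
x0 = 92, y0 = 36, x1 = 212, y1 = 144, fill = 'magenta'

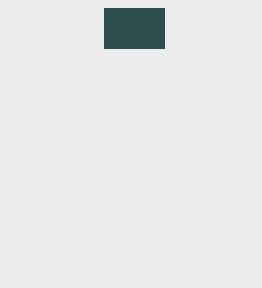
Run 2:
x0 = 104
y0 = 8
x1 = 164
y1 = 48
fill = 'darkslategray'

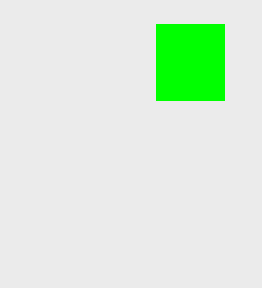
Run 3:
x0 = 156
y0 = 24
x1 = 224
y1 = 100
fill = 'lime'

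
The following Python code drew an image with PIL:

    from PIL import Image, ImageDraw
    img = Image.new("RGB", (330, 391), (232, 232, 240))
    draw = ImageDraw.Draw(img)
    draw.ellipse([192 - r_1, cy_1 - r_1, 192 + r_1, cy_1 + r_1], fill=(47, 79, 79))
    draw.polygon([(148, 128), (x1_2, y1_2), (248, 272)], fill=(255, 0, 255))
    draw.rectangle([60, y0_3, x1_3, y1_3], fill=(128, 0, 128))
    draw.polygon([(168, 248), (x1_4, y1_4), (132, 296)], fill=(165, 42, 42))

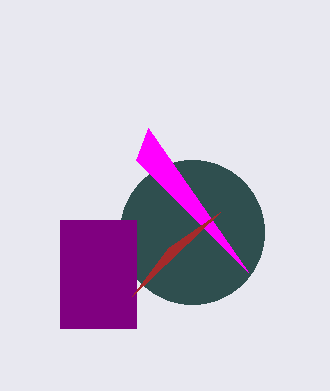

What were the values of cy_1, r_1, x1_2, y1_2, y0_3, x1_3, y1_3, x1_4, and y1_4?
cy_1 = 232
r_1 = 72
x1_2 = 136
y1_2 = 160
y0_3 = 220
x1_3 = 136
y1_3 = 328
x1_4 = 220
y1_4 = 212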